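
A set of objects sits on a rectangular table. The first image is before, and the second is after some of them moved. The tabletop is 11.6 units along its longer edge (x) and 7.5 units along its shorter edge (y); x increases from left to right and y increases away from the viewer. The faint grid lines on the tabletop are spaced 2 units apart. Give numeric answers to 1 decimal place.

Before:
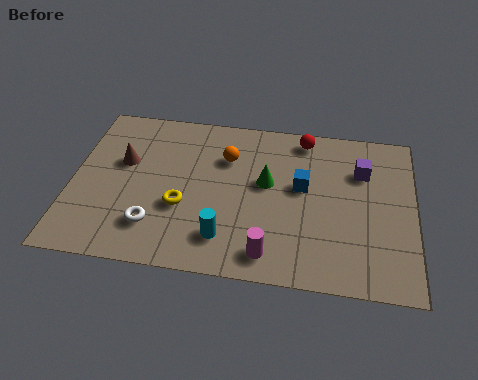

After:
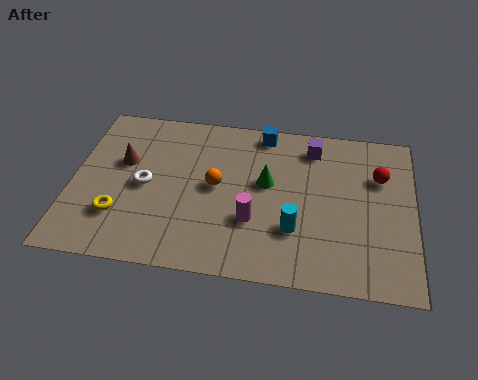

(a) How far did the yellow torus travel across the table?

2.2

The yellow torus was near (3.8, 2.8) before and (1.7, 2.1) after, so it travelled √(2.1² + 0.7²) ≈ 2.2 units.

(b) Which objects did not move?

the brown cone and the green cone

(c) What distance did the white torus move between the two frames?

1.8

The white torus was near (2.9, 1.8) before and (2.5, 3.6) after, so it travelled √(0.4² + 1.8²) ≈ 1.8 units.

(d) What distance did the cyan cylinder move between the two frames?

2.4

From (5.3, 1.6) to (7.6, 2.3), the cyan cylinder covered √(2.3² + 0.7²) ≈ 2.4 units.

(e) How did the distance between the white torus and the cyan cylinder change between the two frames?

+2.9

They were about 2.4 units apart before and 5.3 after — 2.9 units further apart.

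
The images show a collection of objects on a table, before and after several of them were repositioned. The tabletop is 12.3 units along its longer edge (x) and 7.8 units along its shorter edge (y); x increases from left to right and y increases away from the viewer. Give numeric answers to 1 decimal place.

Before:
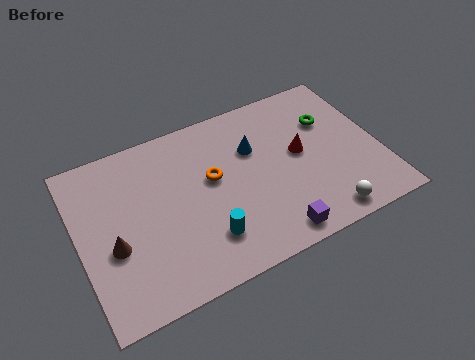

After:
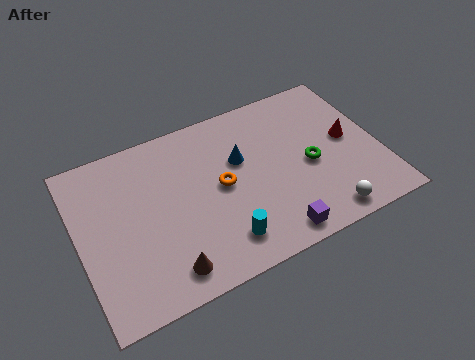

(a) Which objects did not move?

the white sphere and the purple cube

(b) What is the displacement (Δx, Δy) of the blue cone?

(-0.6, -0.3)

The blue cone started near (7.3, 5.2) and ended near (6.7, 4.9).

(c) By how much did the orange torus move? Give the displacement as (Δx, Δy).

(0.3, -0.5)

The orange torus started near (5.5, 4.5) and ended near (5.8, 4.0).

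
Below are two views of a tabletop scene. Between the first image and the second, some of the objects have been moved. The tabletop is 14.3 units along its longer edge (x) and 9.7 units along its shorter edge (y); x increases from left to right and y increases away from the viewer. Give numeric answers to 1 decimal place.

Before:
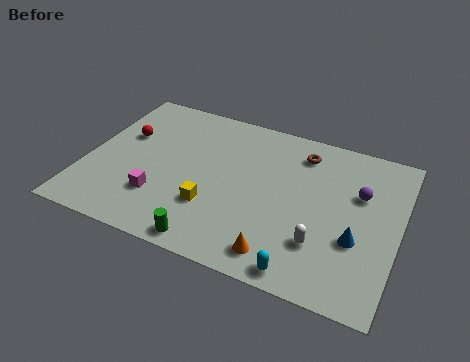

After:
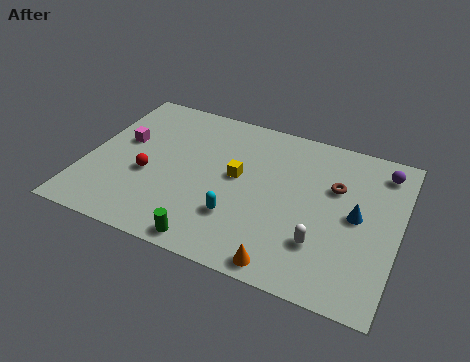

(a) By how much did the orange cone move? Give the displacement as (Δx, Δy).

(0.3, -0.5)

The orange cone was at about (9.3, 1.4) and moved to about (9.6, 0.9).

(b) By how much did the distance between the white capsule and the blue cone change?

+0.9

The distance was about 1.7 in the first image and 2.6 in the second, so they moved 0.9 units further apart.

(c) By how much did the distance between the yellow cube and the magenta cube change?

+3.0

The distance was about 2.4 in the first image and 5.4 in the second, so they moved 3.0 units further apart.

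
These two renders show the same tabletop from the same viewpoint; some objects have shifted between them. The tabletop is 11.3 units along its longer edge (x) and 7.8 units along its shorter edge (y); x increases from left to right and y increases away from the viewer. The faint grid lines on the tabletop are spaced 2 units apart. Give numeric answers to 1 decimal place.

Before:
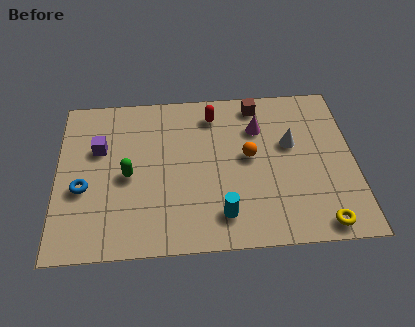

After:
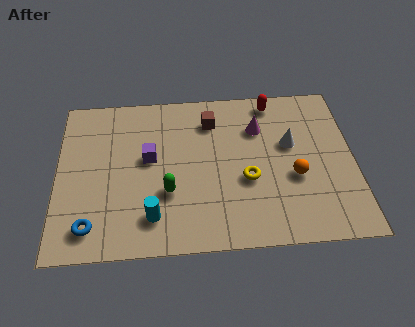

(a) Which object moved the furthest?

the yellow torus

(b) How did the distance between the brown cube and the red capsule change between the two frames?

+0.8

Before: roughly 1.7 units apart; after: 2.5. That's 0.8 units further apart.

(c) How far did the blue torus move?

1.8

From (1.0, 3.1) to (1.3, 1.3), the blue torus covered √(0.3² + 1.8²) ≈ 1.8 units.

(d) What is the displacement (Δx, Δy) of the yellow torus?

(-2.7, 2.3)

The yellow torus started near (9.9, 0.8) and ended near (7.2, 3.1).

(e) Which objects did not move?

the magenta cone and the white cone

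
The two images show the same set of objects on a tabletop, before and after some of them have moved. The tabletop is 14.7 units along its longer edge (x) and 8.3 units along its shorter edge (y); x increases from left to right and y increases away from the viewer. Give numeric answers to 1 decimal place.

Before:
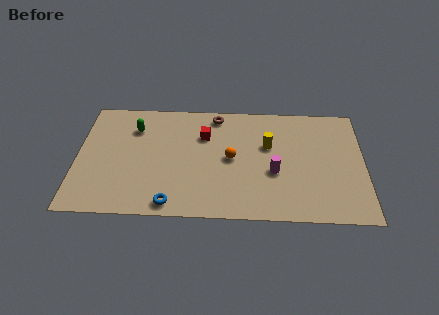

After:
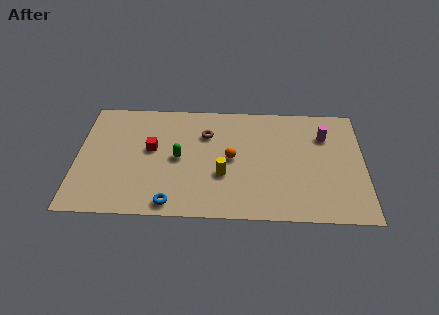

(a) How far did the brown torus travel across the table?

1.5

The brown torus moved from about (7.1, 7.3) to (6.6, 5.9), a distance of √(0.5² + 1.4²) ≈ 1.5.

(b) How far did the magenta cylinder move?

3.7

From (10.1, 3.3) to (12.7, 6.0), the magenta cylinder covered √(2.6² + 2.7²) ≈ 3.7 units.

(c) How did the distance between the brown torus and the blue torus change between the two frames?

-1.5

They were about 6.8 units apart before and 5.3 after — 1.5 units closer together.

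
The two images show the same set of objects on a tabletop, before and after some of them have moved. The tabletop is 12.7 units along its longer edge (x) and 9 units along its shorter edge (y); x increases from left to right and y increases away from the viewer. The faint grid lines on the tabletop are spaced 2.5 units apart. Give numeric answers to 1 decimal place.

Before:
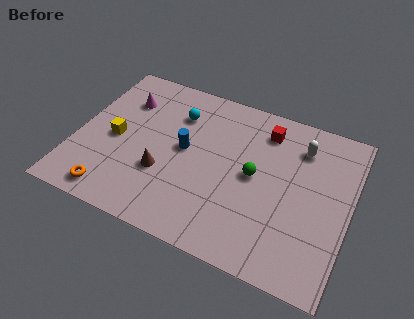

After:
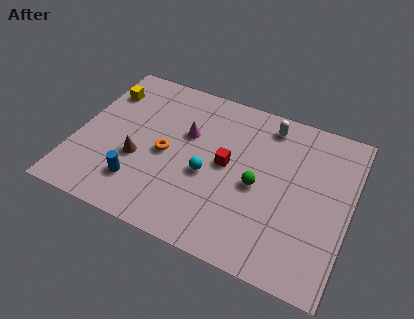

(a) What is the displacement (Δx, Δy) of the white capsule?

(-1.6, 0.7)

The white capsule started near (10.2, 7.0) and ended near (8.6, 7.7).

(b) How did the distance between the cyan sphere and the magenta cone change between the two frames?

-0.3

They were about 2.5 units apart before and 2.2 after — 0.3 units closer together.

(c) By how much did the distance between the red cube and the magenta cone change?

-4.4

They were about 6.6 units apart before and 2.2 after — 4.4 units closer together.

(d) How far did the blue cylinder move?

3.2

From (5.0, 4.8) to (3.2, 2.1), the blue cylinder covered √(1.8² + 2.7²) ≈ 3.2 units.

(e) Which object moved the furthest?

the orange torus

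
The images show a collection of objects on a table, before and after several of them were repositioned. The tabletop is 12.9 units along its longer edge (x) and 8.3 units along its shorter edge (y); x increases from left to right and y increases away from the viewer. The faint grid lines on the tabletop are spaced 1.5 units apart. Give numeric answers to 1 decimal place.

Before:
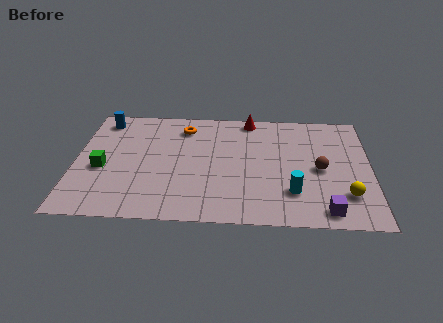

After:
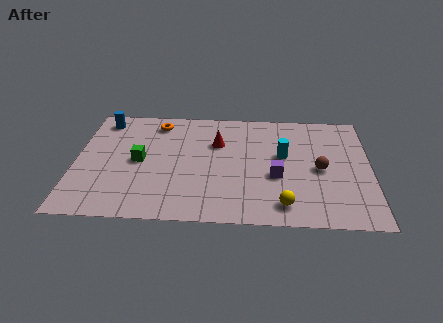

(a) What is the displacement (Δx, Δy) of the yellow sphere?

(-2.7, -0.8)

The yellow sphere started near (11.8, 2.1) and ended near (9.1, 1.3).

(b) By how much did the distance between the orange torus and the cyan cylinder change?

-0.6

The distance was about 6.6 in the first image and 6.0 in the second, so they moved 0.6 units closer together.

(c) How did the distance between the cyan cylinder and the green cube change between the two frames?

-2.1

The distance was about 8.4 in the first image and 6.3 in the second, so they moved 2.1 units closer together.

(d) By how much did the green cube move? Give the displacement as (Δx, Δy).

(1.6, 0.6)

From the two frames, the green cube sits at roughly (1.2, 3.5) before and (2.8, 4.1) after.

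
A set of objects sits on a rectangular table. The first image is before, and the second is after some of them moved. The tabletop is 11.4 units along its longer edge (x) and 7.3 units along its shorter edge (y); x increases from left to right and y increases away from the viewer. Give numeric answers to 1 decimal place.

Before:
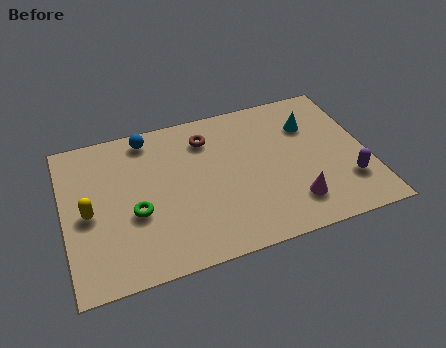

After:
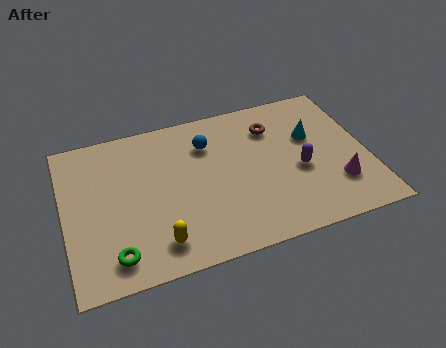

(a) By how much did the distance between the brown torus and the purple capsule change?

-3.7

Before: roughly 6.2 units apart; after: 2.5. That's 3.7 units closer together.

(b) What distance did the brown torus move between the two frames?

2.5

The brown torus moved from about (5.5, 5.7) to (8.0, 5.5), a distance of √(2.5² + 0.2²) ≈ 2.5.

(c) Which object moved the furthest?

the yellow capsule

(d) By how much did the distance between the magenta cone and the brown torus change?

-0.9

They were about 5.0 units apart before and 4.1 after — 0.9 units closer together.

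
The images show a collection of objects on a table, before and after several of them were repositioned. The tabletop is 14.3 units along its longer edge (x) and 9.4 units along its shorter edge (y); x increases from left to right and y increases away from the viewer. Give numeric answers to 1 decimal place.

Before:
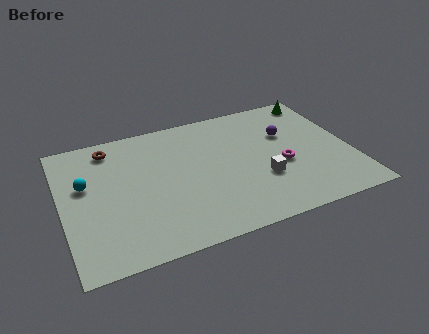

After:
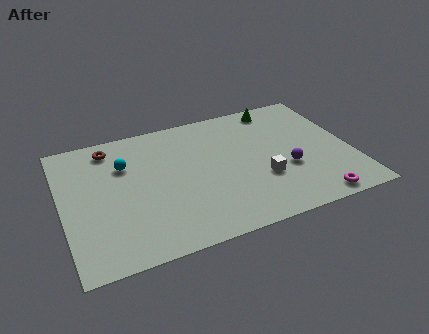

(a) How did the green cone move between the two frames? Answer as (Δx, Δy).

(-2.1, 0.0)

The green cone started near (13.2, 8.3) and ended near (11.1, 8.3).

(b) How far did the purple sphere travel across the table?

2.6

From (11.3, 6.1) to (11.0, 3.5), the purple sphere covered √(0.3² + 2.6²) ≈ 2.6 units.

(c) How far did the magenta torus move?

3.2

From (10.8, 3.9) to (12.0, 0.9), the magenta torus covered √(1.2² + 3.0²) ≈ 3.2 units.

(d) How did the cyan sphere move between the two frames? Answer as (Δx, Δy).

(2.0, 0.8)

From the two frames, the cyan sphere sits at roughly (1.2, 5.7) before and (3.2, 6.5) after.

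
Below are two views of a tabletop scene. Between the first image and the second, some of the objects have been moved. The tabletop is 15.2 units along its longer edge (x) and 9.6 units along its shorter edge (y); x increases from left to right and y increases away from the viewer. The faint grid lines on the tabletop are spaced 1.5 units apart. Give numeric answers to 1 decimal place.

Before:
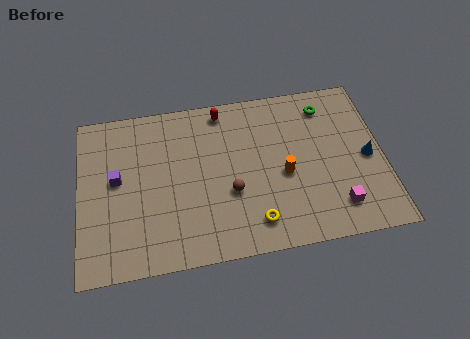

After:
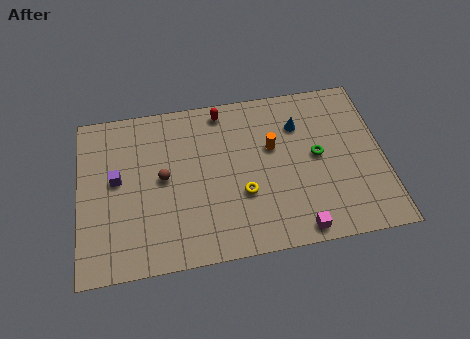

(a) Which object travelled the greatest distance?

the blue cone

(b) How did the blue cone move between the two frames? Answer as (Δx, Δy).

(-3.3, 2.5)

The blue cone was at about (14.4, 4.5) and moved to about (11.1, 7.0).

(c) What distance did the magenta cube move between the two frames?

2.2

From (12.7, 1.9) to (10.7, 0.9), the magenta cube covered √(2.0² + 1.0²) ≈ 2.2 units.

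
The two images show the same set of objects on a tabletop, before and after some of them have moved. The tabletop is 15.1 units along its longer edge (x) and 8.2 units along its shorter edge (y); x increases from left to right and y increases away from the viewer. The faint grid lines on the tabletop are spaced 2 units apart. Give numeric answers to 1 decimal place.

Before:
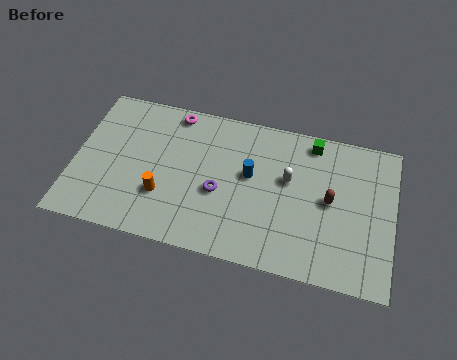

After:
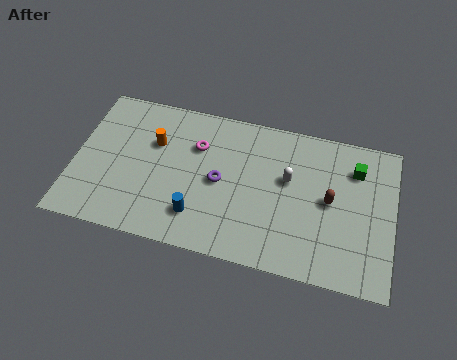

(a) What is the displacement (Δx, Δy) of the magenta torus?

(1.2, -1.6)

From the two frames, the magenta torus sits at roughly (4.5, 7.3) before and (5.7, 5.7) after.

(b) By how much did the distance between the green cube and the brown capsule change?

-0.9

The distance was about 3.2 in the first image and 2.3 in the second, so they moved 0.9 units closer together.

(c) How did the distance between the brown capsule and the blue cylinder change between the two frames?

+2.7

They were about 3.8 units apart before and 6.5 after — 2.7 units further apart.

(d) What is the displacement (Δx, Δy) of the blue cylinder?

(-2.3, -2.8)

The blue cylinder was at about (8.3, 4.7) and moved to about (6.0, 1.9).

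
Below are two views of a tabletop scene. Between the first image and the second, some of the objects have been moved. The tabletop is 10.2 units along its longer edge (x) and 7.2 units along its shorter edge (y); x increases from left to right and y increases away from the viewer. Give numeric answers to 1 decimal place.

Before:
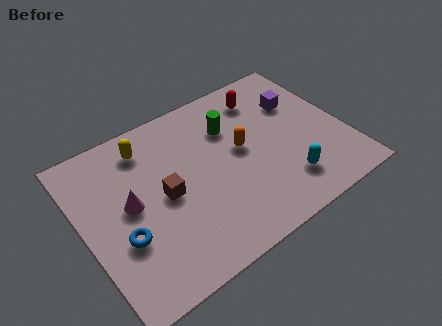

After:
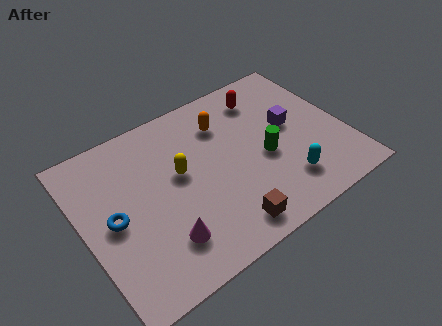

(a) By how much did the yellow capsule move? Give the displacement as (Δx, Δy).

(1.0, -1.8)

The yellow capsule was at about (2.8, 5.9) and moved to about (3.8, 4.1).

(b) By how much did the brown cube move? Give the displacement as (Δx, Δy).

(1.9, -2.5)

The brown cube started near (3.1, 3.5) and ended near (5.0, 1.0).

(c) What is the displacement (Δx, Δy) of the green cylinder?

(1.0, -2.0)

The green cylinder started near (6.0, 5.1) and ended near (7.0, 3.1).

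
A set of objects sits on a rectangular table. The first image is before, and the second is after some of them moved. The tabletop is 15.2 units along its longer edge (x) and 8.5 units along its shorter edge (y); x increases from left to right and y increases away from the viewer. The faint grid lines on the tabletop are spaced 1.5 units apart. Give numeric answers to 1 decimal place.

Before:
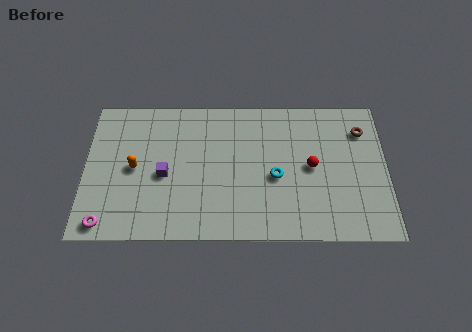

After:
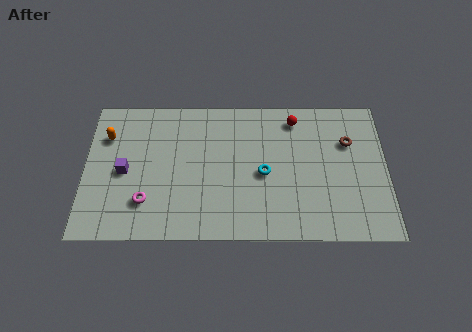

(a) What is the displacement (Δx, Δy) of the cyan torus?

(-0.6, 0.2)

From the two frames, the cyan torus sits at roughly (9.6, 3.7) before and (9.0, 3.9) after.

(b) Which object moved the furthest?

the red sphere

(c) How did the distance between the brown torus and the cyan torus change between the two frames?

-0.5

The distance was about 5.2 in the first image and 4.7 in the second, so they moved 0.5 units closer together.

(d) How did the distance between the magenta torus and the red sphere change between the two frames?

-1.8

Before: roughly 10.8 units apart; after: 9.0. That's 1.8 units closer together.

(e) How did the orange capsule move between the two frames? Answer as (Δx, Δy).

(-1.4, 1.9)

From the two frames, the orange capsule sits at roughly (2.5, 4.2) before and (1.1, 6.1) after.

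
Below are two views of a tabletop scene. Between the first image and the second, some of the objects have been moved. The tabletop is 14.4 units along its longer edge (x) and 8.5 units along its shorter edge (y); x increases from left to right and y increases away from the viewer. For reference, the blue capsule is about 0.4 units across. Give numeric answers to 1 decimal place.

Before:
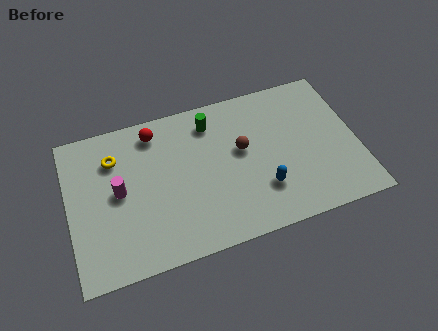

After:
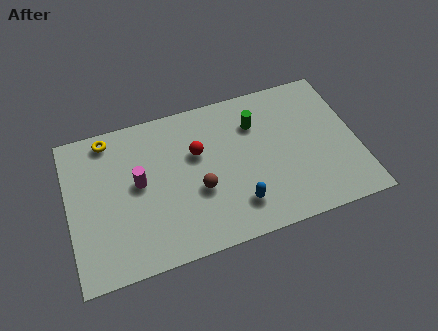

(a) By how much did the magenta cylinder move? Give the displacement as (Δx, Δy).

(1.0, 0.2)

From the two frames, the magenta cylinder sits at roughly (2.5, 4.4) before and (3.5, 4.6) after.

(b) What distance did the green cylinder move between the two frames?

2.3

The green cylinder was near (7.3, 6.9) before and (9.5, 6.2) after, so it travelled √(2.2² + 0.7²) ≈ 2.3 units.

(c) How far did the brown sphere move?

2.8

The brown sphere was near (8.7, 4.9) before and (6.4, 3.3) after, so it travelled √(2.3² + 1.6²) ≈ 2.8 units.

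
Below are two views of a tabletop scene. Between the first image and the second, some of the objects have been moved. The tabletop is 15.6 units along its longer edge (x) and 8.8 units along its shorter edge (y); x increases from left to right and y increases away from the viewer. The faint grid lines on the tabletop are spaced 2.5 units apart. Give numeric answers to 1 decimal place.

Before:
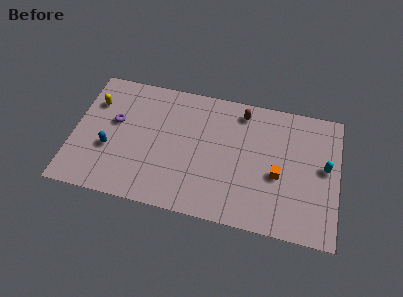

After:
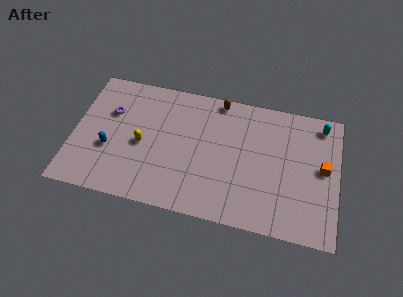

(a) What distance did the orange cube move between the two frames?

2.8

The orange cube was near (12.1, 3.7) before and (14.7, 4.7) after, so it travelled √(2.6² + 1.0²) ≈ 2.8 units.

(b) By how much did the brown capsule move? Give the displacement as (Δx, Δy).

(-1.4, 0.5)

The brown capsule was at about (9.8, 7.5) and moved to about (8.4, 8.0).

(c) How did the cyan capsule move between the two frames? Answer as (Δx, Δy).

(-0.3, 2.8)

The cyan capsule was at about (14.8, 4.8) and moved to about (14.5, 7.6).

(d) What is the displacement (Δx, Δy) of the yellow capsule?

(3.0, -2.3)

The yellow capsule started near (1.1, 6.3) and ended near (4.1, 4.0).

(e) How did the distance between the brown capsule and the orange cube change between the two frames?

+2.7

The distance was about 4.4 in the first image and 7.1 in the second, so they moved 2.7 units further apart.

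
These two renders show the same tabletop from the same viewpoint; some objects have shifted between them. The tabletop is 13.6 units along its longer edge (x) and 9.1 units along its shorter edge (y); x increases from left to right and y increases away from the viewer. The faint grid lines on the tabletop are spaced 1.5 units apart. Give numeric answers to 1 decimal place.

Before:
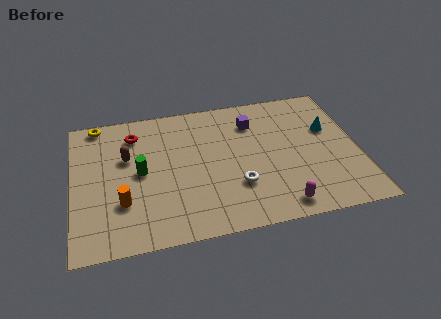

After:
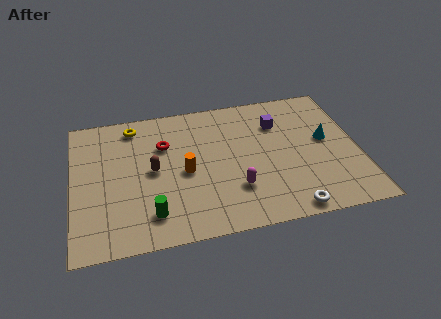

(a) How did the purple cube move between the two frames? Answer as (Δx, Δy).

(1.2, -0.3)

The purple cube started near (8.7, 6.9) and ended near (9.9, 6.6).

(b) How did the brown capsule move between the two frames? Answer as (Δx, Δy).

(1.2, -1.1)

The brown capsule started near (2.6, 5.7) and ended near (3.8, 4.6).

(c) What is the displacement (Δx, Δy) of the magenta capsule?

(-2.0, 1.5)

The magenta capsule was at about (9.6, 1.1) and moved to about (7.6, 2.6).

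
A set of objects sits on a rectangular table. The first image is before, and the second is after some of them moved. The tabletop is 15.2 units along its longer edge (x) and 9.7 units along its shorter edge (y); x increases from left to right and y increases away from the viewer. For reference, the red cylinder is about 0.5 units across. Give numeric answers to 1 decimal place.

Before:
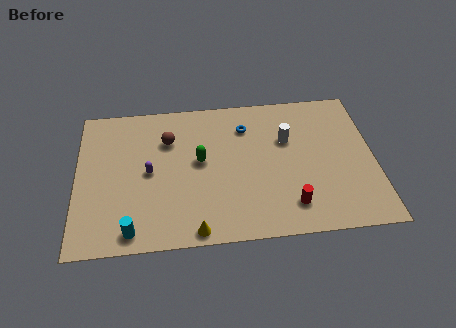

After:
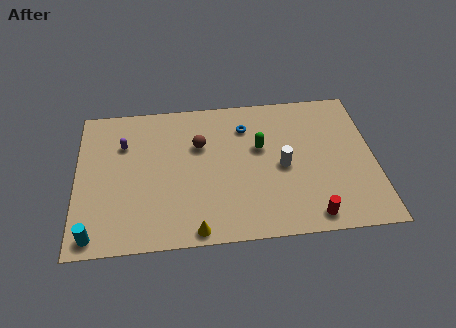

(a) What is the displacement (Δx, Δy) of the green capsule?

(3.1, 0.6)

The green capsule started near (6.3, 5.3) and ended near (9.4, 5.9).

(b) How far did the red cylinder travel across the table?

1.3

The red cylinder moved from about (10.8, 1.9) to (11.8, 1.1), a distance of √(1.0² + 0.8²) ≈ 1.3.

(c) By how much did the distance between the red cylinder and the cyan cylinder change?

+2.9

Before: roughly 8.0 units apart; after: 10.9. That's 2.9 units further apart.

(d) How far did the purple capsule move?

2.4

The purple capsule moved from about (3.7, 4.8) to (2.4, 6.8), a distance of √(1.3² + 2.0²) ≈ 2.4.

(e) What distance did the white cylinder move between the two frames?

1.8

The white cylinder moved from about (10.8, 6.3) to (10.5, 4.5), a distance of √(0.3² + 1.8²) ≈ 1.8.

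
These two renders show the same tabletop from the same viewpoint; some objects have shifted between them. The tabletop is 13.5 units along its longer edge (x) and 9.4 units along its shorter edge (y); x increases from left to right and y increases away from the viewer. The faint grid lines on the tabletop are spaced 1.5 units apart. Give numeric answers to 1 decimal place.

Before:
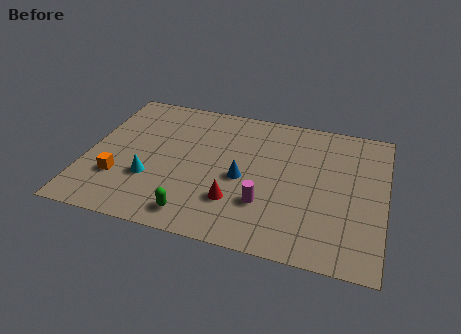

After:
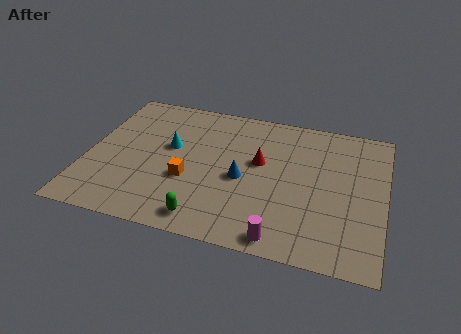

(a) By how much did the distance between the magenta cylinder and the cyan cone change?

+1.9

Before: roughly 5.2 units apart; after: 7.1. That's 1.9 units further apart.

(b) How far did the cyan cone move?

2.5

The cyan cone was near (3.0, 3.1) before and (3.7, 5.5) after, so it travelled √(0.7² + 2.4²) ≈ 2.5 units.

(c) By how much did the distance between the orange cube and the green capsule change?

-1.4

The distance was about 3.9 in the first image and 2.5 in the second, so they moved 1.4 units closer together.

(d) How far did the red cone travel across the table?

3.0

From (6.9, 2.6) to (7.8, 5.5), the red cone covered √(0.9² + 2.9²) ≈ 3.0 units.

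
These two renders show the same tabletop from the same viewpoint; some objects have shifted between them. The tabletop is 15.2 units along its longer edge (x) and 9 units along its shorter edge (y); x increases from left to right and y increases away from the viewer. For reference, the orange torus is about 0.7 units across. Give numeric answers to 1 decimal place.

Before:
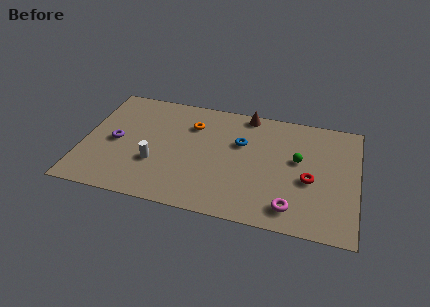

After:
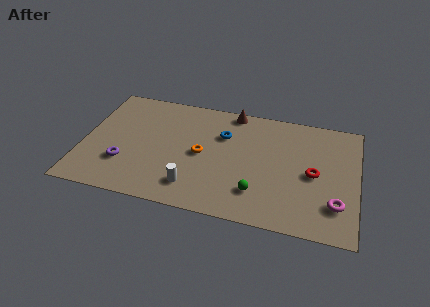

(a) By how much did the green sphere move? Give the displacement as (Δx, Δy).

(-2.1, -3.0)

From the two frames, the green sphere sits at roughly (11.9, 5.2) before and (9.8, 2.2) after.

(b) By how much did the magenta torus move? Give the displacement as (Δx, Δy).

(2.4, 0.8)

The magenta torus started near (11.7, 1.5) and ended near (14.1, 2.3).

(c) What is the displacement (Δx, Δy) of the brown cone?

(-0.8, 0.0)

The brown cone was at about (8.9, 8.2) and moved to about (8.1, 8.2).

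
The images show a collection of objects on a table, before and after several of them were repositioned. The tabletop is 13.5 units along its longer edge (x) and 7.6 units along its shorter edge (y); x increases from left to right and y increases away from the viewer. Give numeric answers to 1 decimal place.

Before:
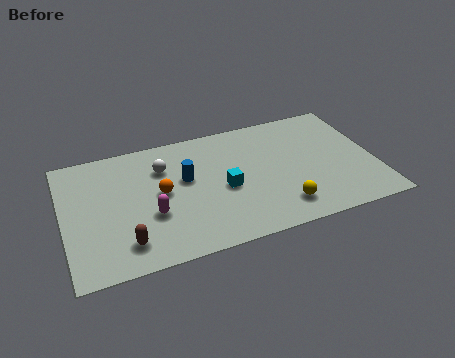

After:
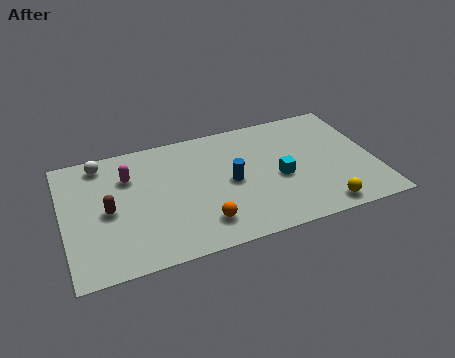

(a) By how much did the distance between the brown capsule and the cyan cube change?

+2.6

Before: roughly 4.8 units apart; after: 7.4. That's 2.6 units further apart.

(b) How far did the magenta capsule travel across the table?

2.7

The magenta capsule moved from about (3.7, 2.8) to (2.9, 5.4), a distance of √(0.8² + 2.6²) ≈ 2.7.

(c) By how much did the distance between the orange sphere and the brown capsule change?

+1.4

The distance was about 3.0 in the first image and 4.4 in the second, so they moved 1.4 units further apart.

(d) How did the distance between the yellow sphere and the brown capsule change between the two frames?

+2.7

The distance was about 6.7 in the first image and 9.4 in the second, so they moved 2.7 units further apart.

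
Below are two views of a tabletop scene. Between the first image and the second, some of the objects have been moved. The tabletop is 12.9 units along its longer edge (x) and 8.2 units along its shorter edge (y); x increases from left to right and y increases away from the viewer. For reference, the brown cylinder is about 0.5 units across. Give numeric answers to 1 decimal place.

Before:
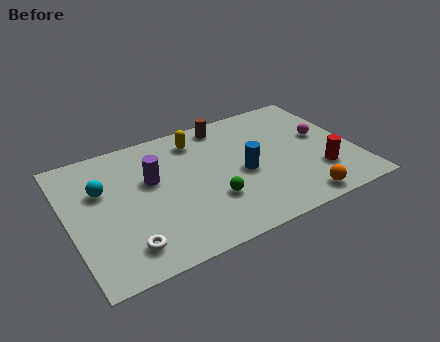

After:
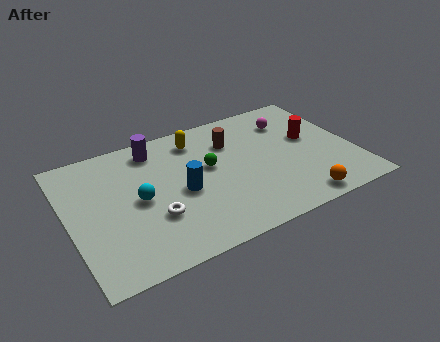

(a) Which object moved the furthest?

the blue cylinder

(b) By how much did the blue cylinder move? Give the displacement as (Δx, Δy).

(-2.8, 0.0)

The blue cylinder was at about (7.8, 3.7) and moved to about (5.0, 3.7).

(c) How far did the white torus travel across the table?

1.8

The white torus was near (2.2, 1.5) before and (3.6, 2.7) after, so it travelled √(1.4² + 1.2²) ≈ 1.8 units.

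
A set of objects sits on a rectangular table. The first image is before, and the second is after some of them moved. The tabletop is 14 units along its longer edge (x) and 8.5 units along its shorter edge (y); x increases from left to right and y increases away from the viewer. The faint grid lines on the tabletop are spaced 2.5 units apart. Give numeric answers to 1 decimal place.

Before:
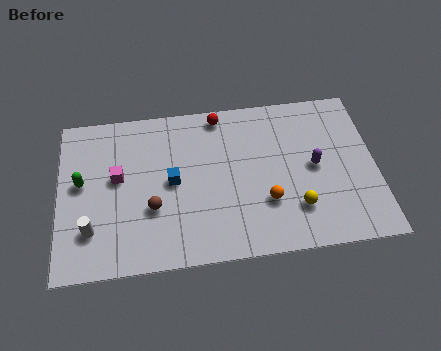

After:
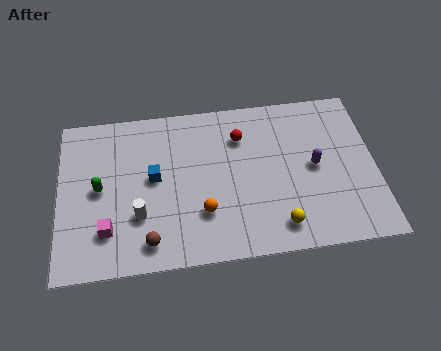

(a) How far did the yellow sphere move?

1.1

From (10.4, 2.2) to (9.6, 1.4), the yellow sphere covered √(0.8² + 0.8²) ≈ 1.1 units.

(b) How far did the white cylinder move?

2.2

The white cylinder was near (1.4, 2.2) before and (3.5, 2.7) after, so it travelled √(2.1² + 0.5²) ≈ 2.2 units.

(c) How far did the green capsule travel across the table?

0.9

The green capsule moved from about (1.0, 4.7) to (1.8, 4.3), a distance of √(0.8² + 0.4²) ≈ 0.9.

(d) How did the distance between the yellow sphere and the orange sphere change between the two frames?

+2.1

They were about 1.4 units apart before and 3.5 after — 2.1 units further apart.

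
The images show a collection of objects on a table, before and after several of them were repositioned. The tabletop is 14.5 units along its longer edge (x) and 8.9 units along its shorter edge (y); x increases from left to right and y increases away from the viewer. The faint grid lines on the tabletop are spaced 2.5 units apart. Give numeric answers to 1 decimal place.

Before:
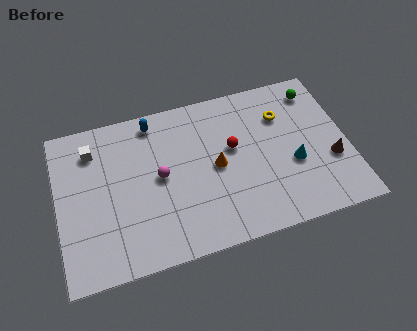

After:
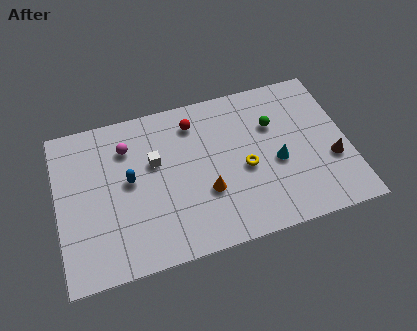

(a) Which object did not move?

the brown cone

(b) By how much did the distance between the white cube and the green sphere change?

-5.3

Before: roughly 11.3 units apart; after: 6.0. That's 5.3 units closer together.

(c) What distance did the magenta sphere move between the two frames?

2.6

From (5.1, 4.6) to (3.6, 6.7), the magenta sphere covered √(1.5² + 2.1²) ≈ 2.6 units.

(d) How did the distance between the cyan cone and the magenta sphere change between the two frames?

+1.2

The distance was about 6.7 in the first image and 7.9 in the second, so they moved 1.2 units further apart.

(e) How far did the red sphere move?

2.7

From (8.8, 5.2) to (7.0, 7.2), the red sphere covered √(1.8² + 2.0²) ≈ 2.7 units.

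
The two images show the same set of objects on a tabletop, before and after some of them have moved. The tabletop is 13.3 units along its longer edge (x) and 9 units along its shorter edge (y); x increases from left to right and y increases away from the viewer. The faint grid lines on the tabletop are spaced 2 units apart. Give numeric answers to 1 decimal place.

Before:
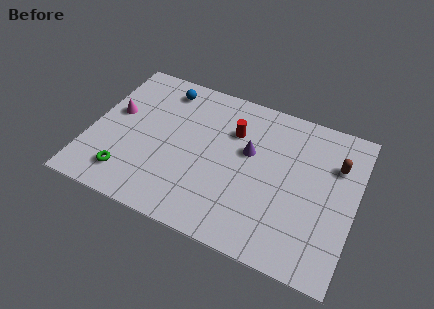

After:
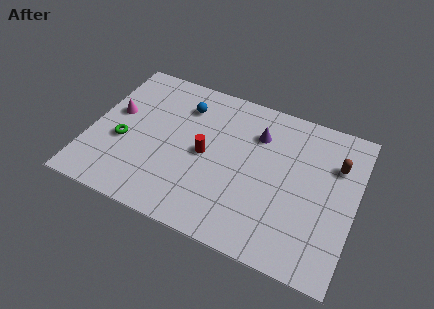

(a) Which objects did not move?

the brown capsule and the magenta cone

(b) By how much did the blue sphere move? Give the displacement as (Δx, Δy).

(1.1, -0.7)

The blue sphere started near (3.3, 7.6) and ended near (4.4, 6.9).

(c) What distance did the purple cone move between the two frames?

1.2

The purple cone was near (7.9, 5.4) before and (8.2, 6.6) after, so it travelled √(0.3² + 1.2²) ≈ 1.2 units.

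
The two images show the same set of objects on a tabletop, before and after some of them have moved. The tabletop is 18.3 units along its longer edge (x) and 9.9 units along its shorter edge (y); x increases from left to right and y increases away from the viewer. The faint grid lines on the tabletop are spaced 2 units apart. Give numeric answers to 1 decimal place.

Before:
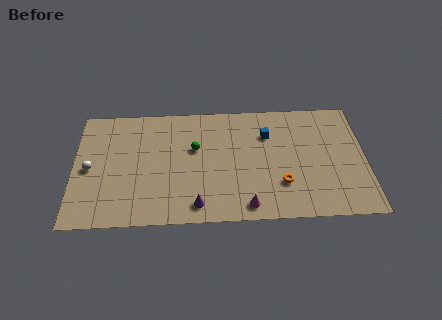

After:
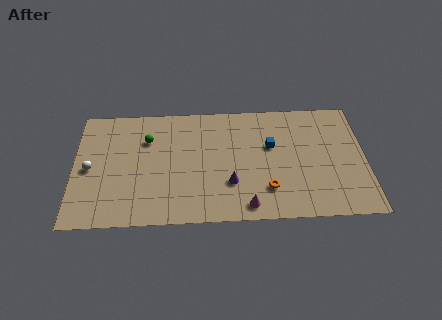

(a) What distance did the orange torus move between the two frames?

1.0

The orange torus moved from about (13.0, 2.9) to (12.1, 2.5), a distance of √(0.9² + 0.4²) ≈ 1.0.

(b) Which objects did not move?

the white sphere and the magenta cone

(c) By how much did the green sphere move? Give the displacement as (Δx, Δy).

(-3.0, 0.9)

The green sphere started near (7.6, 6.1) and ended near (4.6, 7.0).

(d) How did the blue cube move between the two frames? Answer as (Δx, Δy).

(0.2, -1.0)

The blue cube started near (12.2, 7.1) and ended near (12.4, 6.1).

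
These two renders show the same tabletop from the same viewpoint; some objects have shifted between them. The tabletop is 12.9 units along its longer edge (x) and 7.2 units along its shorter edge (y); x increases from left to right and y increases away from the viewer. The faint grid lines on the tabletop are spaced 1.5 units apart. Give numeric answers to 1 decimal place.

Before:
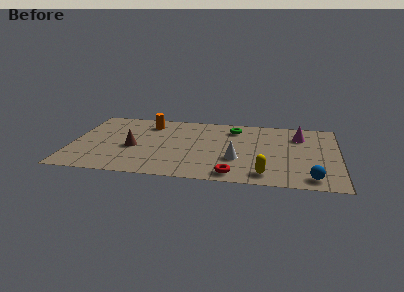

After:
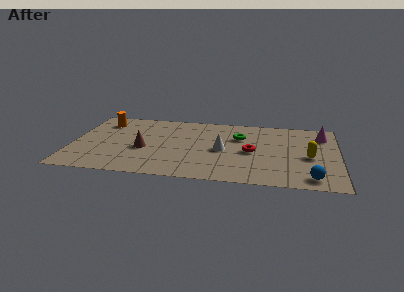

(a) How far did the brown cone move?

0.5

The brown cone was near (3.0, 3.1) before and (3.5, 3.0) after, so it travelled √(0.5² + 0.1²) ≈ 0.5 units.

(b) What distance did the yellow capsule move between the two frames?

3.0

The yellow capsule moved from about (9.4, 1.1) to (11.5, 3.2), a distance of √(2.1² + 2.1²) ≈ 3.0.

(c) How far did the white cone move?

1.1

From (8.0, 2.5) to (7.3, 3.4), the white cone covered √(0.7² + 0.9²) ≈ 1.1 units.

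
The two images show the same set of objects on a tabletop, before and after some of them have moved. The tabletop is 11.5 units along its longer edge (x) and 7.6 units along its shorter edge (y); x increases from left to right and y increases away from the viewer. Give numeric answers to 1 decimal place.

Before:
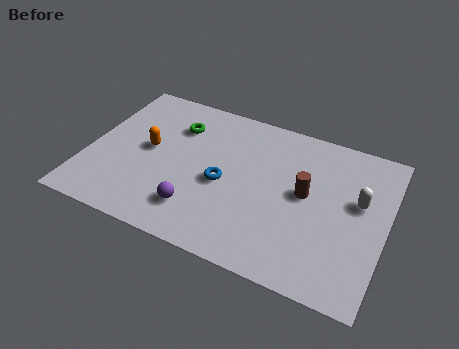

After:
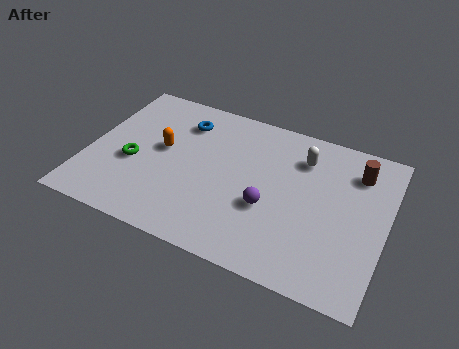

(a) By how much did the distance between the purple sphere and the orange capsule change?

+1.3

They were about 3.2 units apart before and 4.5 after — 1.3 units further apart.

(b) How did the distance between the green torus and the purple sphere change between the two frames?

+1.2

The distance was about 4.1 in the first image and 5.3 in the second, so they moved 1.2 units further apart.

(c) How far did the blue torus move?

3.1

From (5.3, 3.4) to (3.4, 5.9), the blue torus covered √(1.9² + 2.5²) ≈ 3.1 units.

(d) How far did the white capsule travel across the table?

2.6

From (10.4, 4.5) to (8.1, 5.8), the white capsule covered √(2.3² + 1.3²) ≈ 2.6 units.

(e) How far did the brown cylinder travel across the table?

2.5

The brown cylinder was near (8.4, 4.1) before and (10.2, 5.9) after, so it travelled √(1.8² + 1.8²) ≈ 2.5 units.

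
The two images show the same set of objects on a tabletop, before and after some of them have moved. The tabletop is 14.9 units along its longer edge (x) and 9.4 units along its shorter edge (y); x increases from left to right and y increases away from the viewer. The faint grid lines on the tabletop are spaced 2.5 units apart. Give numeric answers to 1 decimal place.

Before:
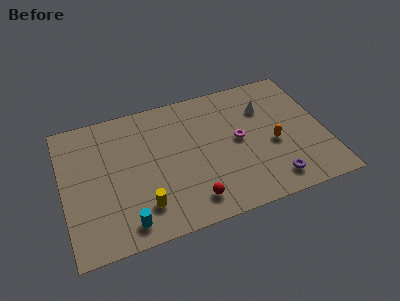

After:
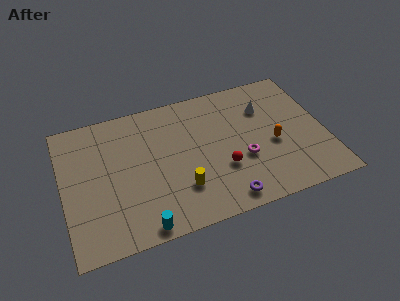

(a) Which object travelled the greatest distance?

the purple torus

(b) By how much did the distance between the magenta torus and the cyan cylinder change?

-1.0

The distance was about 7.6 in the first image and 6.6 in the second, so they moved 1.0 units closer together.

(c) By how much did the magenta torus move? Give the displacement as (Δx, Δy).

(0.1, -1.4)

The magenta torus was at about (10.0, 4.9) and moved to about (10.1, 3.5).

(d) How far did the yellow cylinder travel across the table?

2.3

From (4.3, 2.1) to (6.5, 2.6), the yellow cylinder covered √(2.2² + 0.5²) ≈ 2.3 units.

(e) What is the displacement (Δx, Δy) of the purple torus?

(-2.8, -0.4)

The purple torus started near (11.6, 1.5) and ended near (8.8, 1.1).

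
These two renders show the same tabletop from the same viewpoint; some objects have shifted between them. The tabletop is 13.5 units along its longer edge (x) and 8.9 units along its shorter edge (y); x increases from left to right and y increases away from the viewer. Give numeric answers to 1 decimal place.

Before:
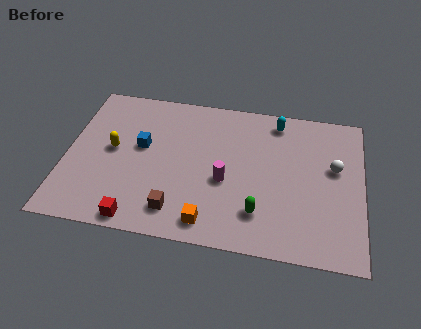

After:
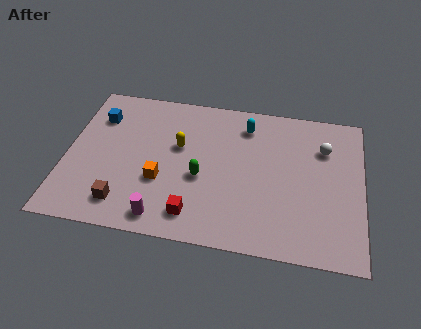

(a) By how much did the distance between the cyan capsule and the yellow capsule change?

-4.5

The distance was about 8.0 in the first image and 3.5 in the second, so they moved 4.5 units closer together.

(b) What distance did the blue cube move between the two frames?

2.6

The blue cube was near (3.4, 5.1) before and (1.3, 6.6) after, so it travelled √(2.1² + 1.5²) ≈ 2.6 units.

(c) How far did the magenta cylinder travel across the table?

3.7

The magenta cylinder moved from about (7.3, 3.7) to (4.6, 1.1), a distance of √(2.7² + 2.6²) ≈ 3.7.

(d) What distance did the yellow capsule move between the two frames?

3.1

The yellow capsule moved from about (2.1, 4.7) to (5.1, 5.4), a distance of √(3.0² + 0.7²) ≈ 3.1.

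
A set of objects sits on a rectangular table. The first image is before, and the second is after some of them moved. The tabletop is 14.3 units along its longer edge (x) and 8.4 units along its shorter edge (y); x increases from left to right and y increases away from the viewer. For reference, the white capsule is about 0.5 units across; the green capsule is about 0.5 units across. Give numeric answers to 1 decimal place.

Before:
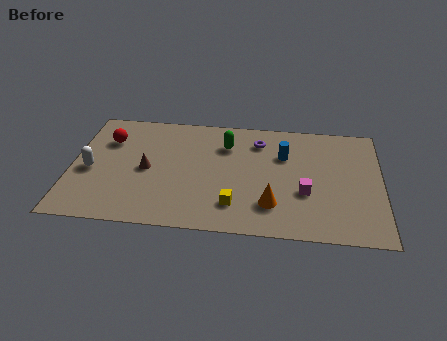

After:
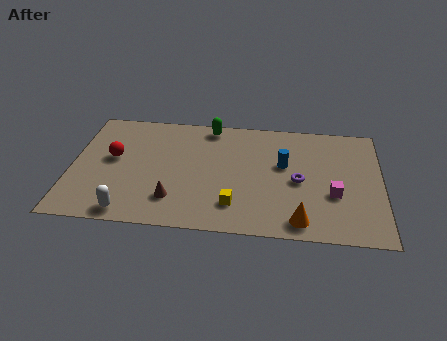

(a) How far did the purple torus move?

3.3

The purple torus moved from about (8.6, 6.6) to (10.5, 3.9), a distance of √(1.9² + 2.7²) ≈ 3.3.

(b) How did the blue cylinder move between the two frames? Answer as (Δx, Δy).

(0.0, -0.7)

The blue cylinder was at about (9.8, 5.7) and moved to about (9.8, 5.0).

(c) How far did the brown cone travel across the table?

2.4

The brown cone moved from about (3.5, 4.0) to (4.8, 2.0), a distance of √(1.3² + 2.0²) ≈ 2.4.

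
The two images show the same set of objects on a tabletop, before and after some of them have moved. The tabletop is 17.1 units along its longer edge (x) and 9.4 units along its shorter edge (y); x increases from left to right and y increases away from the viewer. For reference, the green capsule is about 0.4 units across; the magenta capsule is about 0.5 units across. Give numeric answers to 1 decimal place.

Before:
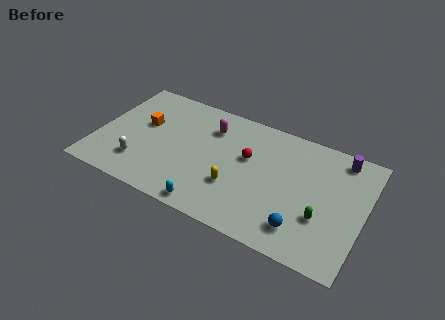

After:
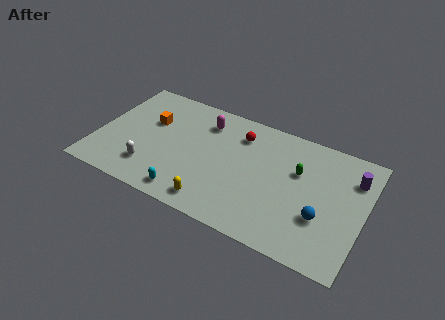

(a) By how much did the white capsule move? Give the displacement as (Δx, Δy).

(0.7, -0.1)

The white capsule started near (3.0, 2.3) and ended near (3.7, 2.2).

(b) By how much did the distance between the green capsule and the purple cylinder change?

-1.5

They were about 5.0 units apart before and 3.5 after — 1.5 units closer together.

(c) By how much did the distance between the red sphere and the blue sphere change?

+1.6

They were about 5.4 units apart before and 7.0 after — 1.6 units further apart.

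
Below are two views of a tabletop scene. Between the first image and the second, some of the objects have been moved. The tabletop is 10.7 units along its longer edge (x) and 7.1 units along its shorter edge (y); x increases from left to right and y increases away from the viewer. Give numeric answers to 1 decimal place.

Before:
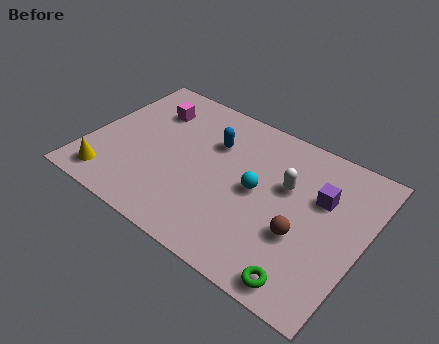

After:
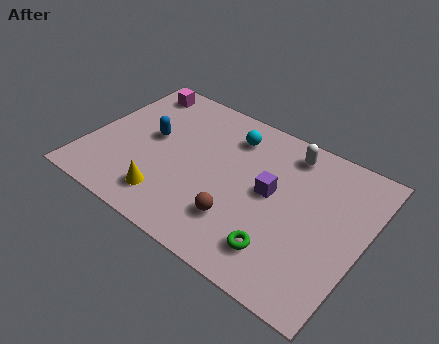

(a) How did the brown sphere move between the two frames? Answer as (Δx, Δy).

(-2.3, -0.7)

The brown sphere was at about (8.5, 2.6) and moved to about (6.2, 1.9).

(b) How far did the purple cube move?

2.0

The purple cube was near (8.9, 4.6) before and (7.1, 3.8) after, so it travelled √(1.8² + 0.8²) ≈ 2.0 units.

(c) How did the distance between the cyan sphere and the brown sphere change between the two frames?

+1.7

Before: roughly 2.1 units apart; after: 3.8. That's 1.7 units further apart.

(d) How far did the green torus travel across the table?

1.3

The green torus was near (9.0, 0.8) before and (7.9, 1.5) after, so it travelled √(1.1² + 0.7²) ≈ 1.3 units.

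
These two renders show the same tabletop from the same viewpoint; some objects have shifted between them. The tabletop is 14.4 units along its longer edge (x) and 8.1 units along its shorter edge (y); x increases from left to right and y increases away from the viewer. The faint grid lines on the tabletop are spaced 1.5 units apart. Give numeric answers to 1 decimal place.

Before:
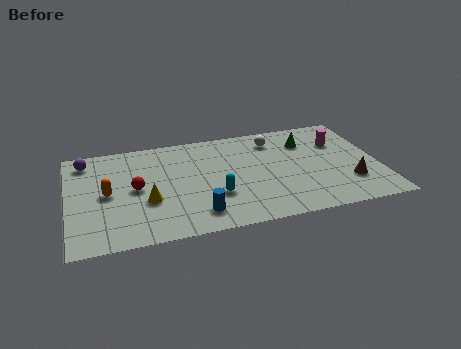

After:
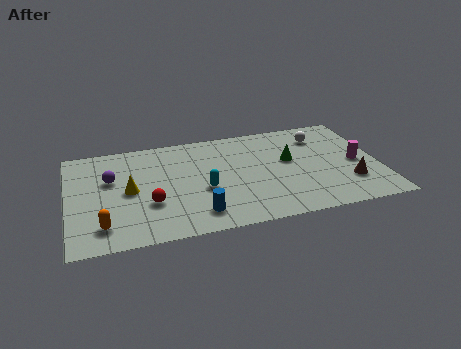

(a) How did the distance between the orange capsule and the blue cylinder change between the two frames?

-0.4

The distance was about 4.7 in the first image and 4.3 in the second, so they moved 0.4 units closer together.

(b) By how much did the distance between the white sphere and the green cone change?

+0.7

Before: roughly 1.6 units apart; after: 2.3. That's 0.7 units further apart.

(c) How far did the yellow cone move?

1.3

The yellow cone was near (3.6, 3.0) before and (2.8, 4.0) after, so it travelled √(0.8² + 1.0²) ≈ 1.3 units.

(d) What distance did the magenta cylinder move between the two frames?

1.9

The magenta cylinder moved from about (12.7, 5.6) to (13.4, 3.8), a distance of √(0.7² + 1.8²) ≈ 1.9.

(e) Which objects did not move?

the blue cylinder and the brown cone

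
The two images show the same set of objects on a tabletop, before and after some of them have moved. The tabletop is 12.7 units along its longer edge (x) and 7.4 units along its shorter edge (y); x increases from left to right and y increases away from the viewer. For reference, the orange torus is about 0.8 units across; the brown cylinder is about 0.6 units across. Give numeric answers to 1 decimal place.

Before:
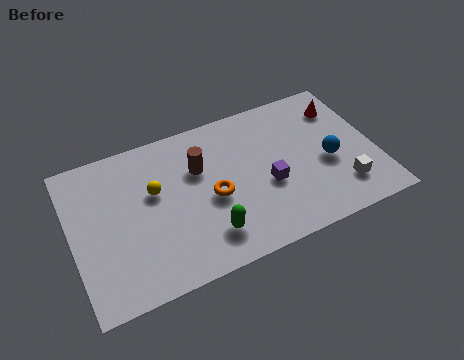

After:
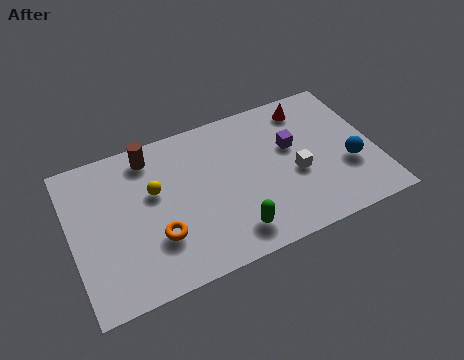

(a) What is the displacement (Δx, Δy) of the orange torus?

(-2.4, -1.0)

From the two frames, the orange torus sits at roughly (5.8, 3.3) before and (3.4, 2.3) after.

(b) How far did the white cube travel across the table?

2.3

From (11.1, 1.7) to (9.3, 3.1), the white cube covered √(1.8² + 1.4²) ≈ 2.3 units.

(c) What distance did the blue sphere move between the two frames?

0.9

The blue sphere was near (10.7, 3.2) before and (11.5, 2.7) after, so it travelled √(0.8² + 0.5²) ≈ 0.9 units.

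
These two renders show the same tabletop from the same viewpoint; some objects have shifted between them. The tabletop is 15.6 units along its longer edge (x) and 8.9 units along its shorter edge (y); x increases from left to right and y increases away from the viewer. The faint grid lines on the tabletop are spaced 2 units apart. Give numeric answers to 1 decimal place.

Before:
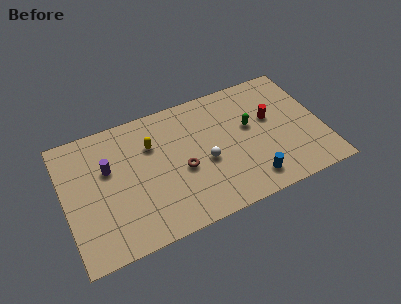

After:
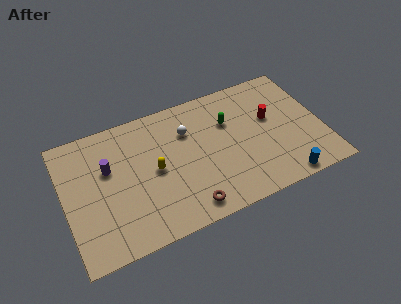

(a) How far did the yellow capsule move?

1.8

From (5.4, 6.2) to (5.4, 4.4), the yellow capsule covered √(0.0² + 1.8²) ≈ 1.8 units.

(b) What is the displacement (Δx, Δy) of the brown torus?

(0.0, -2.6)

The brown torus started near (7.0, 3.8) and ended near (7.0, 1.2).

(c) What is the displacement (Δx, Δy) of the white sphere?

(-0.8, 2.5)

The white sphere was at about (8.4, 3.8) and moved to about (7.6, 6.3).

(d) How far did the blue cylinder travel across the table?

2.0

The blue cylinder moved from about (10.9, 1.5) to (12.8, 0.8), a distance of √(1.9² + 0.7²) ≈ 2.0.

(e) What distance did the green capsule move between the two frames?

1.4

From (11.3, 5.2) to (10.1, 6.0), the green capsule covered √(1.2² + 0.8²) ≈ 1.4 units.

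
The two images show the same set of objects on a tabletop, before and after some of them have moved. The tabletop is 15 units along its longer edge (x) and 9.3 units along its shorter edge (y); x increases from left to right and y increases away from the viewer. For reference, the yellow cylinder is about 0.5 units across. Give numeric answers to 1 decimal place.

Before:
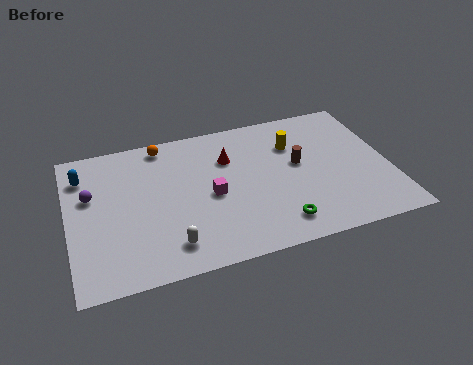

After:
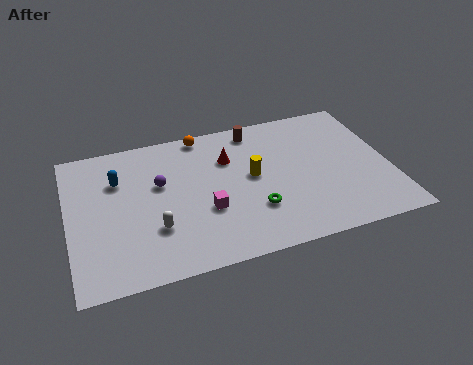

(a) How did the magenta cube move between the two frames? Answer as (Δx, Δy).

(-0.3, -0.9)

From the two frames, the magenta cube sits at roughly (6.6, 4.3) before and (6.3, 3.4) after.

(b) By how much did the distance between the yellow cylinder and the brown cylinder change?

+1.7

Before: roughly 1.4 units apart; after: 3.1. That's 1.7 units further apart.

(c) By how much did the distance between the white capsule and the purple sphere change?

-2.5

The distance was about 5.3 in the first image and 2.8 in the second, so they moved 2.5 units closer together.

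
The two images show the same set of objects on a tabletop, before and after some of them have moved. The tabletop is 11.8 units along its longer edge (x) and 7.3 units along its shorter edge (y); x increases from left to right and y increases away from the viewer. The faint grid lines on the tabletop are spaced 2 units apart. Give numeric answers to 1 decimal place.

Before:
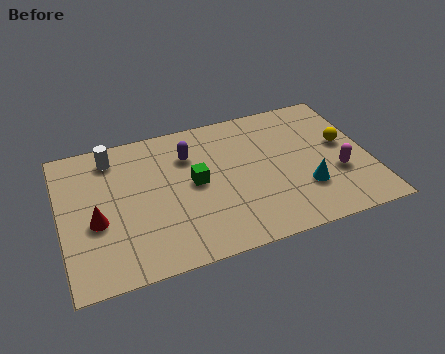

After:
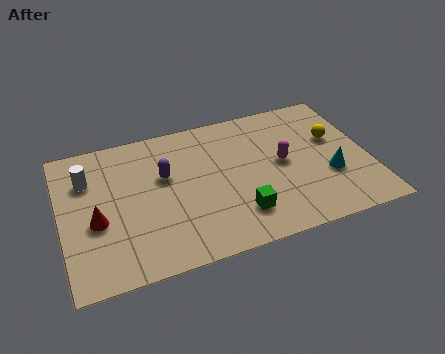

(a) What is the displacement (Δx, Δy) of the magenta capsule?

(-2.0, 1.2)

From the two frames, the magenta capsule sits at roughly (10.5, 2.6) before and (8.5, 3.8) after.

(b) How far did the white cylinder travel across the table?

1.3

The white cylinder moved from about (2.1, 6.1) to (1.1, 5.2), a distance of √(1.0² + 0.9²) ≈ 1.3.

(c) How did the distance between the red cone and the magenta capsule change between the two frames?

-2.0

They were about 9.2 units apart before and 7.2 after — 2.0 units closer together.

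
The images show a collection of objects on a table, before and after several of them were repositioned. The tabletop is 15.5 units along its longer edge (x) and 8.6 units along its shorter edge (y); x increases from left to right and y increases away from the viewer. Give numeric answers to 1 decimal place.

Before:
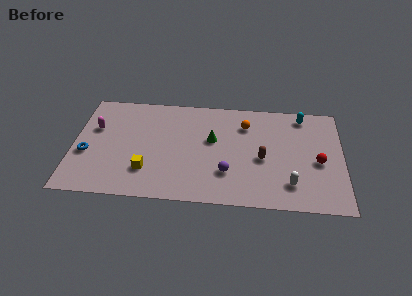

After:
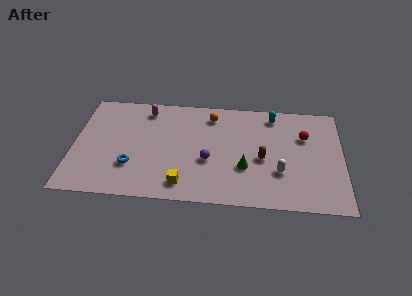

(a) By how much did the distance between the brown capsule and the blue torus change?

-2.5

Before: roughly 10.1 units apart; after: 7.6. That's 2.5 units closer together.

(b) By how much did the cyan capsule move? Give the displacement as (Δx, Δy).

(-1.7, -0.1)

The cyan capsule started near (13.2, 7.5) and ended near (11.5, 7.4).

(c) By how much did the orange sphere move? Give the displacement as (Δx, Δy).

(-2.0, 0.6)

The orange sphere was at about (9.9, 6.5) and moved to about (7.9, 7.1).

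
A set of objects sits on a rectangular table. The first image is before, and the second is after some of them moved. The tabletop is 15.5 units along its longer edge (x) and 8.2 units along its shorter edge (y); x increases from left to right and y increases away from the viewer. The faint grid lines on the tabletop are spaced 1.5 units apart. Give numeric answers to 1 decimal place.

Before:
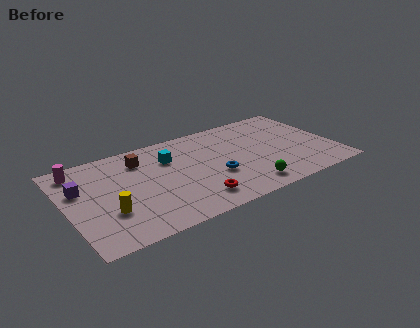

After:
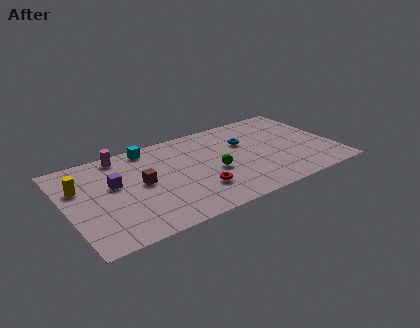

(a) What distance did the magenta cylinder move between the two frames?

2.5

The magenta cylinder was near (1.0, 7.0) before and (3.5, 7.3) after, so it travelled √(2.5² + 0.3²) ≈ 2.5 units.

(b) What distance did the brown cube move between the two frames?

2.1

From (4.5, 6.4) to (4.3, 4.3), the brown cube covered √(0.2² + 2.1²) ≈ 2.1 units.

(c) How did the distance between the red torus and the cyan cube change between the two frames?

+1.2

They were about 4.3 units apart before and 5.5 after — 1.2 units further apart.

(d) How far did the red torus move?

0.8

The red torus was near (7.0, 1.6) before and (7.3, 2.3) after, so it travelled √(0.3² + 0.7²) ≈ 0.8 units.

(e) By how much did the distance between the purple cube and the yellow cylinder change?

-0.9

They were about 2.9 units apart before and 2.0 after — 0.9 units closer together.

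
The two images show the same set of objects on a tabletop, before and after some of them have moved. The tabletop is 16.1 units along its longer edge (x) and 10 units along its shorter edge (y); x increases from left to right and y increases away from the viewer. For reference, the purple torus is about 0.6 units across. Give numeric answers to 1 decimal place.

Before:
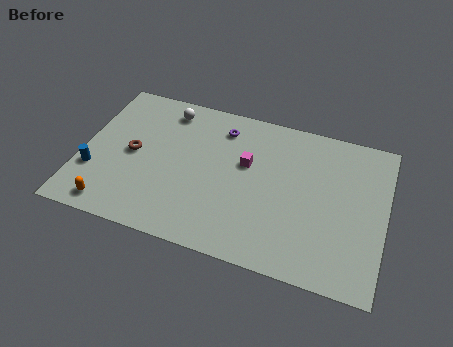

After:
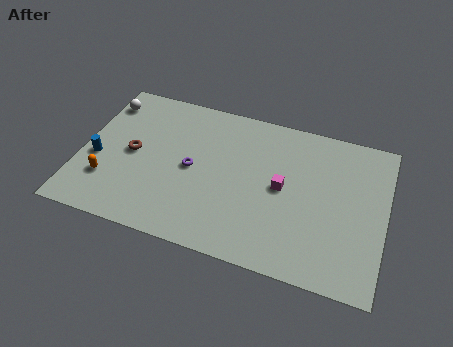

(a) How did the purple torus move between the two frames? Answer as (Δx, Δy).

(-1.3, -3.2)

From the two frames, the purple torus sits at roughly (7.2, 8.1) before and (5.9, 4.9) after.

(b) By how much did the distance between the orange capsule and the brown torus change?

-1.4

Before: roughly 3.9 units apart; after: 2.5. That's 1.4 units closer together.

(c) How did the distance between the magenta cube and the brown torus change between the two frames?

+1.9

The distance was about 6.1 in the first image and 8.0 in the second, so they moved 1.9 units further apart.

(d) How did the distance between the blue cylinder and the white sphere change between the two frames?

-2.3

Before: roughly 6.3 units apart; after: 4.0. That's 2.3 units closer together.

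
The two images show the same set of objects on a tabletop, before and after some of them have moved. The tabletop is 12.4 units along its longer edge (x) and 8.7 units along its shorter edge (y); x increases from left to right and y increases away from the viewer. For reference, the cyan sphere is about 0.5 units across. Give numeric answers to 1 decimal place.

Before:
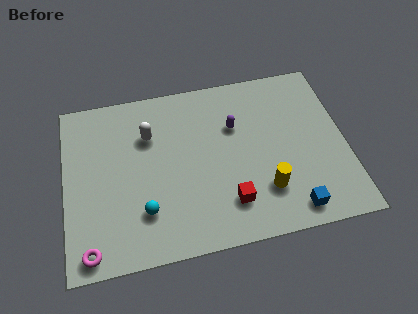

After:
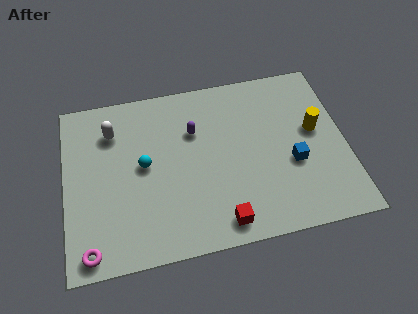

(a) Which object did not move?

the magenta torus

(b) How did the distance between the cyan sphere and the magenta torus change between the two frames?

+1.7

Before: roughly 2.8 units apart; after: 4.5. That's 1.7 units further apart.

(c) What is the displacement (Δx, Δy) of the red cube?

(-0.4, -0.9)

The red cube started near (7.1, 2.0) and ended near (6.7, 1.1).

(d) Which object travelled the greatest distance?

the yellow cylinder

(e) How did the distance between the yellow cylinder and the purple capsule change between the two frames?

+1.7

The distance was about 3.7 in the first image and 5.4 in the second, so they moved 1.7 units further apart.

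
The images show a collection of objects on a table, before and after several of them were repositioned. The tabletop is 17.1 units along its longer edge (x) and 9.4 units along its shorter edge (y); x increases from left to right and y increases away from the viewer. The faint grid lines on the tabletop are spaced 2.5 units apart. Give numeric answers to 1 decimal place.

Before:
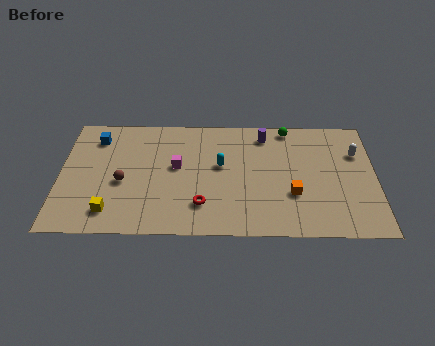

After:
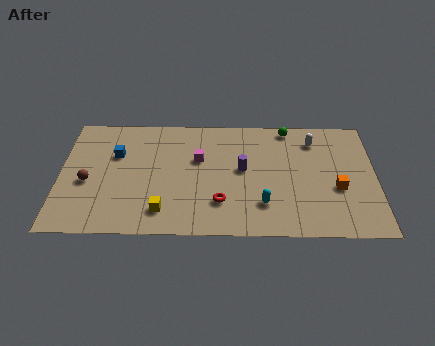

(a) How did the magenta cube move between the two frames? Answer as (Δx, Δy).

(1.2, 0.6)

The magenta cube was at about (6.3, 5.3) and moved to about (7.5, 5.9).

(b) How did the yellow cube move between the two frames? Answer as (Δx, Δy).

(2.8, 0.1)

From the two frames, the yellow cube sits at roughly (2.8, 1.7) before and (5.6, 1.8) after.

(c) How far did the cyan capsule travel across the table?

3.8

The cyan capsule was near (8.7, 5.4) before and (11.0, 2.4) after, so it travelled √(2.3² + 3.0²) ≈ 3.8 units.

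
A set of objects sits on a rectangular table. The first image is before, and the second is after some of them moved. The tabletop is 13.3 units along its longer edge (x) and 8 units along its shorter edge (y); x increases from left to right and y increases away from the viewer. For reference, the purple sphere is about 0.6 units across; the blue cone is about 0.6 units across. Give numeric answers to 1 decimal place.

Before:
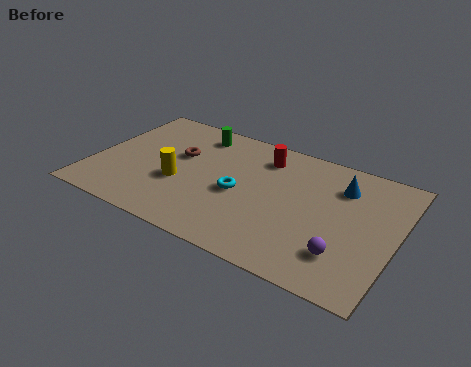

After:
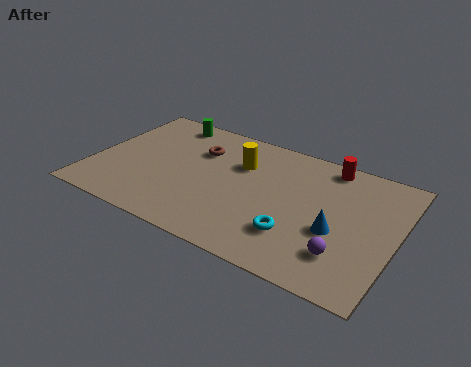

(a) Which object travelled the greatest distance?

the yellow cylinder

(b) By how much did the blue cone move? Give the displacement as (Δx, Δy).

(0.1, -2.8)

The blue cone was at about (10.7, 6.0) and moved to about (10.8, 3.2).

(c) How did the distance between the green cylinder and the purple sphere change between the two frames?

+1.3

They were about 8.6 units apart before and 9.9 after — 1.3 units further apart.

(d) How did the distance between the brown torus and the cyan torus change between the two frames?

+2.7

The distance was about 3.2 in the first image and 5.9 in the second, so they moved 2.7 units further apart.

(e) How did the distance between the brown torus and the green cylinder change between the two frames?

+0.3

Before: roughly 1.9 units apart; after: 2.2. That's 0.3 units further apart.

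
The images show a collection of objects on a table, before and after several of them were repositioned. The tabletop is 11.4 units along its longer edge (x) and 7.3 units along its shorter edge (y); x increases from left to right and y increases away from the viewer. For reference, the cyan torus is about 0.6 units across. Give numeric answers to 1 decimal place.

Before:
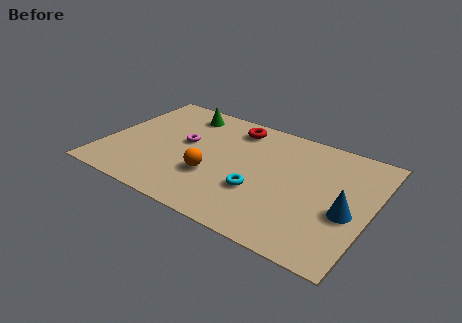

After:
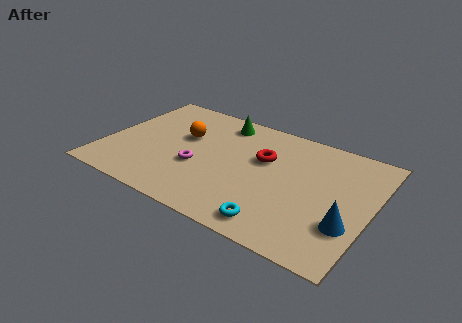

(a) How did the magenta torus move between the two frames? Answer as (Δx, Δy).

(0.8, -1.3)

From the two frames, the magenta torus sits at roughly (3.3, 4.1) before and (4.1, 2.8) after.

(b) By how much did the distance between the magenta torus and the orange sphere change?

-0.3

They were about 2.2 units apart before and 1.9 after — 0.3 units closer together.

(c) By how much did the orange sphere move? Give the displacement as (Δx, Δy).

(-1.6, 2.0)

The orange sphere started near (4.8, 2.5) and ended near (3.2, 4.5).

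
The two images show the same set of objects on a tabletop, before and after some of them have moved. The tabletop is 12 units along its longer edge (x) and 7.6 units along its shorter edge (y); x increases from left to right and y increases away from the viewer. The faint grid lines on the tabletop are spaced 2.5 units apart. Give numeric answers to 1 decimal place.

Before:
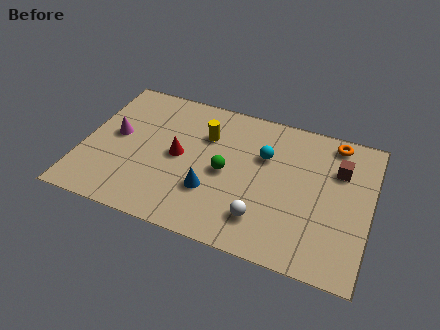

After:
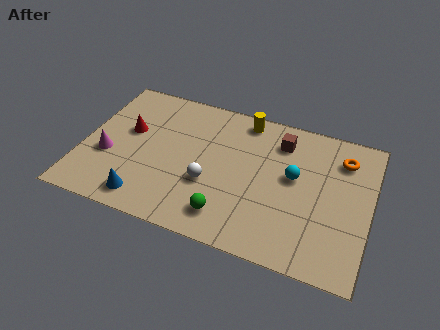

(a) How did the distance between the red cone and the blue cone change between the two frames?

+1.5

They were about 2.1 units apart before and 3.6 after — 1.5 units further apart.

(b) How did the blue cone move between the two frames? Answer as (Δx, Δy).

(-2.6, -1.3)

The blue cone started near (5.5, 2.4) and ended near (2.9, 1.1).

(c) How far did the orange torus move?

0.9

The orange torus was near (10.3, 6.7) before and (10.7, 5.9) after, so it travelled √(0.4² + 0.8²) ≈ 0.9 units.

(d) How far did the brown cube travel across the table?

2.6

The brown cube moved from about (10.6, 5.3) to (8.1, 6.0), a distance of √(2.5² + 0.7²) ≈ 2.6.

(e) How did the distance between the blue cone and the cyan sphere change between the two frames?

+3.4

Before: roughly 3.3 units apart; after: 6.7. That's 3.4 units further apart.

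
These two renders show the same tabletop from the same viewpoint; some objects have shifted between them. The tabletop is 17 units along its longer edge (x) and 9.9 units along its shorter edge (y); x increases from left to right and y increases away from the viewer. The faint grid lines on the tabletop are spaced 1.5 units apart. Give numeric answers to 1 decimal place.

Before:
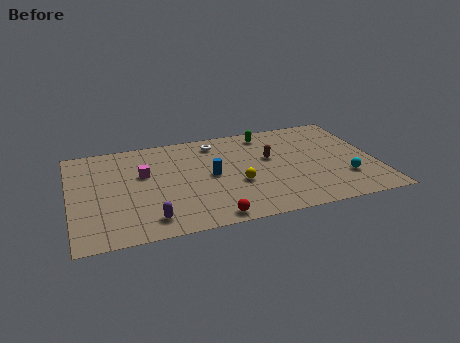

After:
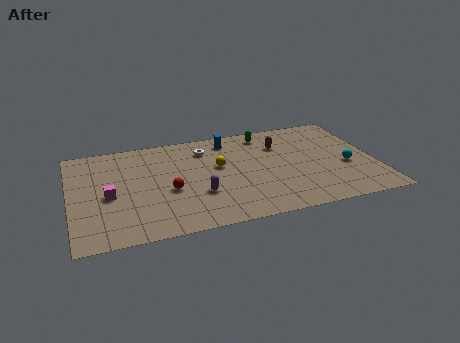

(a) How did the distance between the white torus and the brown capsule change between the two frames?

+0.5

The distance was about 3.8 in the first image and 4.3 in the second, so they moved 0.5 units further apart.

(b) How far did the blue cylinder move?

3.6

The blue cylinder was near (7.8, 5.0) before and (9.1, 8.4) after, so it travelled √(1.3² + 3.4²) ≈ 3.6 units.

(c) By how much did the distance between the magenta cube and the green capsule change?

+2.5

The distance was about 7.5 in the first image and 10.0 in the second, so they moved 2.5 units further apart.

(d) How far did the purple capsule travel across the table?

3.3

The purple capsule was near (4.2, 1.6) before and (7.0, 3.3) after, so it travelled √(2.8² + 1.7²) ≈ 3.3 units.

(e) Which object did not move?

the green capsule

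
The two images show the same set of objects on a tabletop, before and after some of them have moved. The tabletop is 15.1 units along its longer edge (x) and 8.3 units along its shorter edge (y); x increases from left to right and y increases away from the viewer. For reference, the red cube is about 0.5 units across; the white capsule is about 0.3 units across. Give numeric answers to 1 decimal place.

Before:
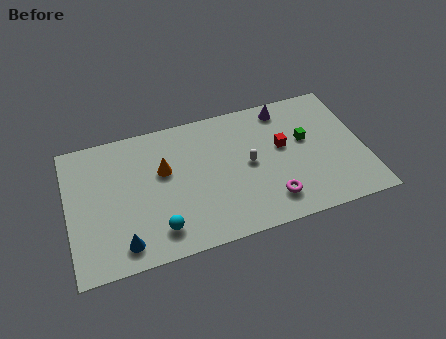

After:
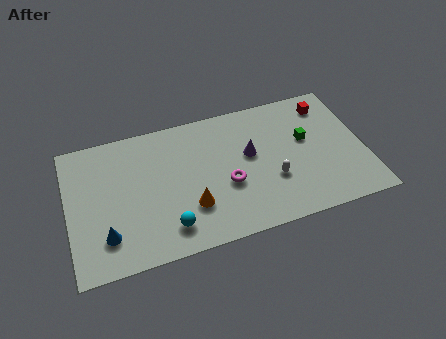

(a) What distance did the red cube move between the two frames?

3.2

The red cube moved from about (11.0, 4.8) to (13.5, 6.8), a distance of √(2.5² + 2.0²) ≈ 3.2.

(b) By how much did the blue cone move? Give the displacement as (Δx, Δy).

(-0.8, 0.7)

The blue cone was at about (2.6, 1.3) and moved to about (1.8, 2.0).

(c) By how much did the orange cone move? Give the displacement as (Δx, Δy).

(1.2, -2.6)

From the two frames, the orange cone sits at roughly (4.9, 5.1) before and (6.1, 2.5) after.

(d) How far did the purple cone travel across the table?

3.1

From (11.3, 7.2) to (9.3, 4.8), the purple cone covered √(2.0² + 2.4²) ≈ 3.1 units.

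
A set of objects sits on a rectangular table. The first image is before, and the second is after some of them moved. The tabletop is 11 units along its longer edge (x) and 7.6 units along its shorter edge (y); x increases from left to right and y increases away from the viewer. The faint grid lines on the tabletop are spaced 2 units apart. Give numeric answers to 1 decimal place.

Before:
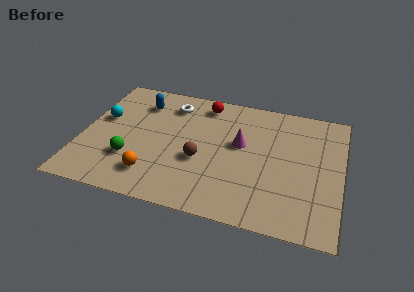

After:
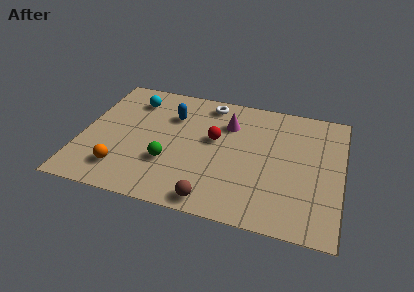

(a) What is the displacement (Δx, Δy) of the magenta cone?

(-0.6, 1.1)

The magenta cone was at about (6.7, 4.4) and moved to about (6.1, 5.5).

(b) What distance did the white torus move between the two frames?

1.7

The white torus was near (3.6, 6.1) before and (5.2, 6.6) after, so it travelled √(1.6² + 0.5²) ≈ 1.7 units.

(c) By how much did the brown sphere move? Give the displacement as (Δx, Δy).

(0.7, -2.2)

The brown sphere started near (5.1, 3.0) and ended near (5.8, 0.8).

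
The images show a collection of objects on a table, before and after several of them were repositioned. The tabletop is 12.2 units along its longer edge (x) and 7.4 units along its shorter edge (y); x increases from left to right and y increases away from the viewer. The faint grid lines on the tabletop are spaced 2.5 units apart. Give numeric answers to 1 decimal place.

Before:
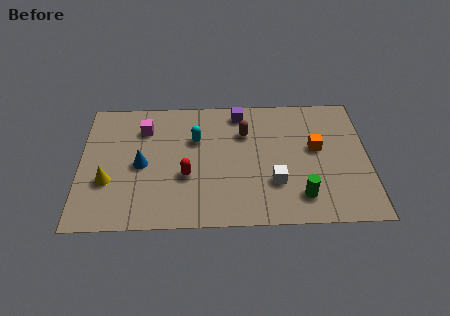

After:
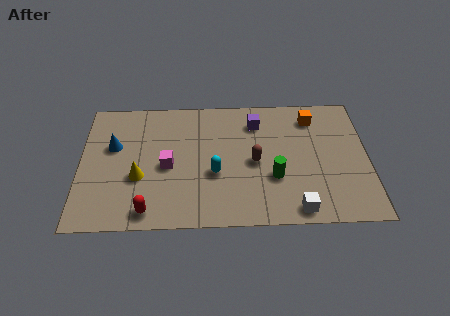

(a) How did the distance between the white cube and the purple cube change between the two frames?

+0.9

Before: roughly 4.3 units apart; after: 5.2. That's 0.9 units further apart.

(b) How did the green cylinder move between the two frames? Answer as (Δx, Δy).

(-1.1, 1.1)

From the two frames, the green cylinder sits at roughly (9.3, 1.5) before and (8.2, 2.6) after.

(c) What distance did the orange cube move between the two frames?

1.8

The orange cube moved from about (10.0, 4.2) to (9.9, 6.0), a distance of √(0.1² + 1.8²) ≈ 1.8.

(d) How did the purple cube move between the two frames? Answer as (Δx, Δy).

(0.7, -0.6)

From the two frames, the purple cube sits at roughly (6.8, 6.4) before and (7.5, 5.8) after.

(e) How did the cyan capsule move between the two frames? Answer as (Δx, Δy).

(0.8, -2.0)

From the two frames, the cyan capsule sits at roughly (4.9, 4.9) before and (5.7, 2.9) after.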